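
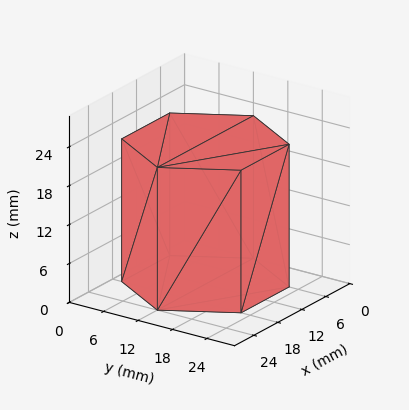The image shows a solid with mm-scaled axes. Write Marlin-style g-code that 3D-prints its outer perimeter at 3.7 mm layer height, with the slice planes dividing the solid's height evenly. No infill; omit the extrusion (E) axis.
Reading the render: the shape is a regular 6-sided prism (a cylinder approximated with 6 flat sides), circumscribed radius ≈ 12 mm, height ≈ 22 mm (dimensions read to the nearest mm from the axis ticks). For the g-code, the solid's height is divided into equal slices at the stated Δz and each level perimeter traced with G1 moves after a G0 lift.

; perimeter-only toolpath
G21 ; units = mm
G90 ; absolute positioning
G28 ; home
; layer 1
G0 Z3.7
G0 X24.0 Y12.0
G1 X18.0 Y22.4
G1 X6.0 Y22.4
G1 X0.0 Y12.0
G1 X6.0 Y1.6
G1 X18.0 Y1.6
G1 X24.0 Y12.0
; layer 2
G0 Z7.3
G0 X24.0 Y12.0
G1 X18.0 Y22.4
G1 X6.0 Y22.4
G1 X0.0 Y12.0
G1 X6.0 Y1.6
G1 X18.0 Y1.6
G1 X24.0 Y12.0
; layer 3
G0 Z11.0
G0 X24.0 Y12.0
G1 X18.0 Y22.4
G1 X6.0 Y22.4
G1 X0.0 Y12.0
G1 X6.0 Y1.6
G1 X18.0 Y1.6
G1 X24.0 Y12.0
; layer 4
G0 Z14.7
G0 X24.0 Y12.0
G1 X18.0 Y22.4
G1 X6.0 Y22.4
G1 X0.0 Y12.0
G1 X6.0 Y1.6
G1 X18.0 Y1.6
G1 X24.0 Y12.0
; layer 5
G0 Z18.3
G0 X24.0 Y12.0
G1 X18.0 Y22.4
G1 X6.0 Y22.4
G1 X0.0 Y12.0
G1 X6.0 Y1.6
G1 X18.0 Y1.6
G1 X24.0 Y12.0
; layer 6
G0 Z22.0
G0 X24.0 Y12.0
G1 X18.0 Y22.4
G1 X6.0 Y22.4
G1 X0.0 Y12.0
G1 X6.0 Y1.6
G1 X18.0 Y1.6
G1 X24.0 Y12.0
M2 ; end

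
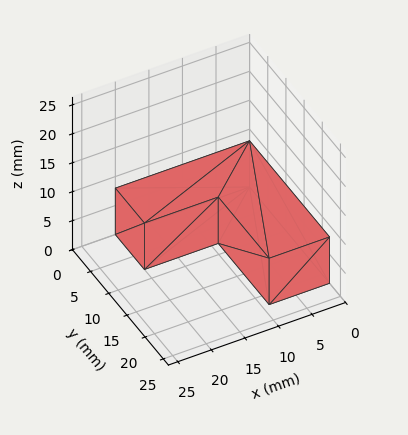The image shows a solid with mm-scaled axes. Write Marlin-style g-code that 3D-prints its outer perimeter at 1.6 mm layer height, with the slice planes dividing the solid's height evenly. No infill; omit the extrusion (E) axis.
Reading the render: the shape is an L-shaped prism: outer 20 × 22 mm, arm thicknesses ≈ 8 mm (horizontal) and 9 mm (vertical), extruded 8 mm in z (dimensions read to the nearest mm from the axis ticks). For the g-code, the solid's height is divided into equal slices at the stated Δz and each level perimeter traced with G1 moves after a G0 lift.

; perimeter-only toolpath
G21 ; units = mm
G90 ; absolute positioning
G28 ; home
; layer 1
G0 Z1.6
G0 X0.0 Y0.0
G1 X20.0 Y0.0
G1 X20.0 Y8.0
G1 X9.0 Y8.0
G1 X9.0 Y22.0
G1 X0.0 Y22.0
G1 X0.0 Y0.0
; layer 2
G0 Z3.2
G0 X0.0 Y0.0
G1 X20.0 Y0.0
G1 X20.0 Y8.0
G1 X9.0 Y8.0
G1 X9.0 Y22.0
G1 X0.0 Y22.0
G1 X0.0 Y0.0
; layer 3
G0 Z4.8
G0 X0.0 Y0.0
G1 X20.0 Y0.0
G1 X20.0 Y8.0
G1 X9.0 Y8.0
G1 X9.0 Y22.0
G1 X0.0 Y22.0
G1 X0.0 Y0.0
; layer 4
G0 Z6.4
G0 X0.0 Y0.0
G1 X20.0 Y0.0
G1 X20.0 Y8.0
G1 X9.0 Y8.0
G1 X9.0 Y22.0
G1 X0.0 Y22.0
G1 X0.0 Y0.0
; layer 5
G0 Z8.0
G0 X0.0 Y0.0
G1 X20.0 Y0.0
G1 X20.0 Y8.0
G1 X9.0 Y8.0
G1 X9.0 Y22.0
G1 X0.0 Y22.0
G1 X0.0 Y0.0
M2 ; end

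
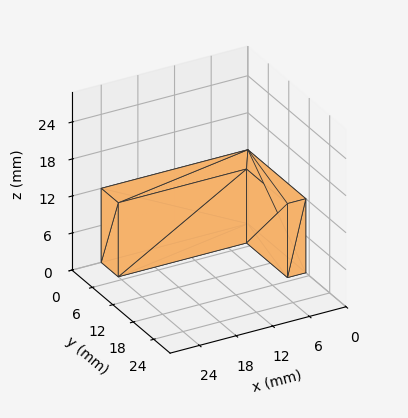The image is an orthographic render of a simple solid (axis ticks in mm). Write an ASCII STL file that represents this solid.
Reading the render: the shape is an L-shaped prism: outer 24 × 17 mm, arm thicknesses ≈ 5 mm (horizontal) and 3 mm (vertical), extruded 12 mm in z (dimensions read to the nearest mm from the axis ticks). For the STL, each face is triangulated and given an outward normal.

solid part
  facet normal 0.0000 0.0000 -1.0000
    outer loop
      vertex 24.000 5.000 0.000
      vertex 24.000 0.000 0.000
      vertex 0.000 0.000 0.000
    endloop
  endfacet
  facet normal 0.0000 0.0000 -1.0000
    outer loop
      vertex 3.000 5.000 0.000
      vertex 24.000 5.000 0.000
      vertex 0.000 0.000 0.000
    endloop
  endfacet
  facet normal 0.0000 0.0000 -1.0000
    outer loop
      vertex 3.000 17.000 0.000
      vertex 3.000 5.000 0.000
      vertex 0.000 0.000 0.000
    endloop
  endfacet
  facet normal 0.0000 0.0000 -1.0000
    outer loop
      vertex 0.000 17.000 0.000
      vertex 3.000 17.000 0.000
      vertex 0.000 0.000 0.000
    endloop
  endfacet
  facet normal 0.0000 0.0000 1.0000
    outer loop
      vertex 0.000 0.000 12.000
      vertex 24.000 0.000 12.000
      vertex 24.000 5.000 12.000
    endloop
  endfacet
  facet normal 0.0000 0.0000 1.0000
    outer loop
      vertex 0.000 0.000 12.000
      vertex 24.000 5.000 12.000
      vertex 3.000 5.000 12.000
    endloop
  endfacet
  facet normal 0.0000 0.0000 1.0000
    outer loop
      vertex 0.000 0.000 12.000
      vertex 3.000 5.000 12.000
      vertex 3.000 17.000 12.000
    endloop
  endfacet
  facet normal 0.0000 0.0000 1.0000
    outer loop
      vertex 0.000 0.000 12.000
      vertex 3.000 17.000 12.000
      vertex 0.000 17.000 12.000
    endloop
  endfacet
  facet normal 0.0000 -1.0000 0.0000
    outer loop
      vertex 0.000 0.000 0.000
      vertex 24.000 0.000 0.000
      vertex 24.000 0.000 12.000
    endloop
  endfacet
  facet normal 0.0000 -1.0000 0.0000
    outer loop
      vertex 0.000 0.000 0.000
      vertex 24.000 0.000 12.000
      vertex 0.000 0.000 12.000
    endloop
  endfacet
  facet normal 1.0000 0.0000 0.0000
    outer loop
      vertex 24.000 0.000 0.000
      vertex 24.000 5.000 0.000
      vertex 24.000 5.000 12.000
    endloop
  endfacet
  facet normal 1.0000 0.0000 0.0000
    outer loop
      vertex 24.000 0.000 0.000
      vertex 24.000 5.000 12.000
      vertex 24.000 0.000 12.000
    endloop
  endfacet
  facet normal 0.0000 1.0000 0.0000
    outer loop
      vertex 24.000 5.000 0.000
      vertex 3.000 5.000 0.000
      vertex 3.000 5.000 12.000
    endloop
  endfacet
  facet normal 0.0000 1.0000 0.0000
    outer loop
      vertex 24.000 5.000 0.000
      vertex 3.000 5.000 12.000
      vertex 24.000 5.000 12.000
    endloop
  endfacet
  facet normal 1.0000 0.0000 0.0000
    outer loop
      vertex 3.000 5.000 0.000
      vertex 3.000 17.000 0.000
      vertex 3.000 17.000 12.000
    endloop
  endfacet
  facet normal 1.0000 0.0000 0.0000
    outer loop
      vertex 3.000 5.000 0.000
      vertex 3.000 17.000 12.000
      vertex 3.000 5.000 12.000
    endloop
  endfacet
  facet normal 0.0000 1.0000 0.0000
    outer loop
      vertex 3.000 17.000 0.000
      vertex 0.000 17.000 0.000
      vertex 0.000 17.000 12.000
    endloop
  endfacet
  facet normal 0.0000 1.0000 0.0000
    outer loop
      vertex 3.000 17.000 0.000
      vertex 0.000 17.000 12.000
      vertex 3.000 17.000 12.000
    endloop
  endfacet
  facet normal -1.0000 0.0000 0.0000
    outer loop
      vertex 0.000 17.000 0.000
      vertex 0.000 0.000 0.000
      vertex 0.000 0.000 12.000
    endloop
  endfacet
  facet normal -1.0000 0.0000 0.0000
    outer loop
      vertex 0.000 17.000 0.000
      vertex 0.000 0.000 12.000
      vertex 0.000 17.000 12.000
    endloop
  endfacet
endsolid part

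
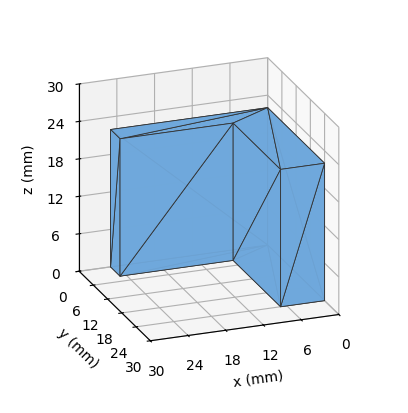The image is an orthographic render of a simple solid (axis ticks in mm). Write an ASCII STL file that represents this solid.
Reading the render: the shape is an L-shaped prism: outer 25 × 24 mm, arm thicknesses ≈ 4 mm (horizontal) and 7 mm (vertical), extruded 22 mm in z (dimensions read to the nearest mm from the axis ticks). For the STL, each face is triangulated and given an outward normal.

solid part
  facet normal 0.0000 0.0000 -1.0000
    outer loop
      vertex 25.0 4.0 0.0
      vertex 25.0 0.0 0.0
      vertex 0.0 0.0 0.0
    endloop
  endfacet
  facet normal 0.0000 0.0000 -1.0000
    outer loop
      vertex 7.0 4.0 0.0
      vertex 25.0 4.0 0.0
      vertex 0.0 0.0 0.0
    endloop
  endfacet
  facet normal 0.0000 0.0000 -1.0000
    outer loop
      vertex 7.0 24.0 0.0
      vertex 7.0 4.0 0.0
      vertex 0.0 0.0 0.0
    endloop
  endfacet
  facet normal 0.0000 0.0000 -1.0000
    outer loop
      vertex 0.0 24.0 0.0
      vertex 7.0 24.0 0.0
      vertex 0.0 0.0 0.0
    endloop
  endfacet
  facet normal 0.0000 0.0000 1.0000
    outer loop
      vertex 0.0 0.0 22.0
      vertex 25.0 0.0 22.0
      vertex 25.0 4.0 22.0
    endloop
  endfacet
  facet normal 0.0000 0.0000 1.0000
    outer loop
      vertex 0.0 0.0 22.0
      vertex 25.0 4.0 22.0
      vertex 7.0 4.0 22.0
    endloop
  endfacet
  facet normal 0.0000 0.0000 1.0000
    outer loop
      vertex 0.0 0.0 22.0
      vertex 7.0 4.0 22.0
      vertex 7.0 24.0 22.0
    endloop
  endfacet
  facet normal 0.0000 0.0000 1.0000
    outer loop
      vertex 0.0 0.0 22.0
      vertex 7.0 24.0 22.0
      vertex 0.0 24.0 22.0
    endloop
  endfacet
  facet normal 0.0000 -1.0000 0.0000
    outer loop
      vertex 0.0 0.0 0.0
      vertex 25.0 0.0 0.0
      vertex 25.0 0.0 22.0
    endloop
  endfacet
  facet normal 0.0000 -1.0000 0.0000
    outer loop
      vertex 0.0 0.0 0.0
      vertex 25.0 0.0 22.0
      vertex 0.0 0.0 22.0
    endloop
  endfacet
  facet normal 1.0000 0.0000 0.0000
    outer loop
      vertex 25.0 0.0 0.0
      vertex 25.0 4.0 0.0
      vertex 25.0 4.0 22.0
    endloop
  endfacet
  facet normal 1.0000 0.0000 0.0000
    outer loop
      vertex 25.0 0.0 0.0
      vertex 25.0 4.0 22.0
      vertex 25.0 0.0 22.0
    endloop
  endfacet
  facet normal 0.0000 1.0000 0.0000
    outer loop
      vertex 25.0 4.0 0.0
      vertex 7.0 4.0 0.0
      vertex 7.0 4.0 22.0
    endloop
  endfacet
  facet normal 0.0000 1.0000 0.0000
    outer loop
      vertex 25.0 4.0 0.0
      vertex 7.0 4.0 22.0
      vertex 25.0 4.0 22.0
    endloop
  endfacet
  facet normal 1.0000 0.0000 0.0000
    outer loop
      vertex 7.0 4.0 0.0
      vertex 7.0 24.0 0.0
      vertex 7.0 24.0 22.0
    endloop
  endfacet
  facet normal 1.0000 0.0000 0.0000
    outer loop
      vertex 7.0 4.0 0.0
      vertex 7.0 24.0 22.0
      vertex 7.0 4.0 22.0
    endloop
  endfacet
  facet normal 0.0000 1.0000 0.0000
    outer loop
      vertex 7.0 24.0 0.0
      vertex 0.0 24.0 0.0
      vertex 0.0 24.0 22.0
    endloop
  endfacet
  facet normal 0.0000 1.0000 0.0000
    outer loop
      vertex 7.0 24.0 0.0
      vertex 0.0 24.0 22.0
      vertex 7.0 24.0 22.0
    endloop
  endfacet
  facet normal -1.0000 0.0000 0.0000
    outer loop
      vertex 0.0 24.0 0.0
      vertex 0.0 0.0 0.0
      vertex 0.0 0.0 22.0
    endloop
  endfacet
  facet normal -1.0000 0.0000 0.0000
    outer loop
      vertex 0.0 24.0 0.0
      vertex 0.0 0.0 22.0
      vertex 0.0 24.0 22.0
    endloop
  endfacet
endsolid part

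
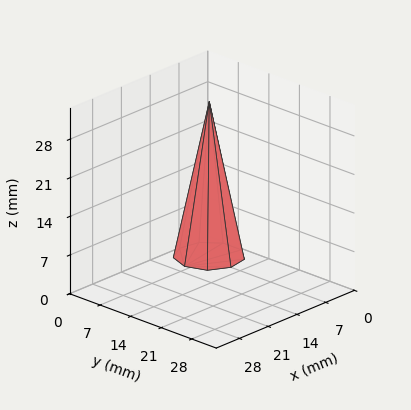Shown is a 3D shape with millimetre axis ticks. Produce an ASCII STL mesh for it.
Reading the render: the shape is a regular 9-sided pyramid, base circumscribed radius ≈ 6 mm, apex at z ≈ 28 mm (dimensions read to the nearest mm from the axis ticks). For the STL, each face is triangulated and given an outward normal.

solid part
  facet normal 0.0000 0.0000 -1.0000
    outer loop
      vertex 7.0 11.9 0.0
      vertex 10.6 9.9 0.0
      vertex 12.0 6.0 0.0
    endloop
  endfacet
  facet normal 0.0000 0.0000 -1.0000
    outer loop
      vertex 3.0 11.2 0.0
      vertex 7.0 11.9 0.0
      vertex 12.0 6.0 0.0
    endloop
  endfacet
  facet normal 0.0000 0.0000 -1.0000
    outer loop
      vertex 0.4 8.1 0.0
      vertex 3.0 11.2 0.0
      vertex 12.0 6.0 0.0
    endloop
  endfacet
  facet normal 0.0000 0.0000 -1.0000
    outer loop
      vertex 0.4 3.9 0.0
      vertex 0.4 8.1 0.0
      vertex 12.0 6.0 0.0
    endloop
  endfacet
  facet normal 0.0000 0.0000 -1.0000
    outer loop
      vertex 3.0 0.8 0.0
      vertex 0.4 3.9 0.0
      vertex 12.0 6.0 0.0
    endloop
  endfacet
  facet normal 0.0000 0.0000 -1.0000
    outer loop
      vertex 7.0 0.1 0.0
      vertex 3.0 0.8 0.0
      vertex 12.0 6.0 0.0
    endloop
  endfacet
  facet normal 0.0000 0.0000 -1.0000
    outer loop
      vertex 10.6 2.1 0.0
      vertex 7.0 0.1 0.0
      vertex 12.0 6.0 0.0
    endloop
  endfacet
  facet normal 0.9226 0.3312 0.1977
    outer loop
      vertex 12.0 6.0 0.0
      vertex 10.6 9.9 0.0
      vertex 6.0 6.0 28.0
    endloop
  endfacet
  facet normal 0.4761 0.8569 0.1976
    outer loop
      vertex 10.6 9.9 0.0
      vertex 7.0 11.9 0.0
      vertex 6.0 6.0 28.0
    endloop
  endfacet
  facet normal -0.1690 0.9656 0.1974
    outer loop
      vertex 7.0 11.9 0.0
      vertex 3.0 11.2 0.0
      vertex 6.0 6.0 28.0
    endloop
  endfacet
  facet normal -0.7511 0.6300 0.1975
    outer loop
      vertex 3.0 11.2 0.0
      vertex 0.4 8.1 0.0
      vertex 6.0 6.0 28.0
    endloop
  endfacet
  facet normal -0.9806 0.0000 0.1961
    outer loop
      vertex 0.4 8.1 0.0
      vertex 0.4 3.9 0.0
      vertex 6.0 6.0 28.0
    endloop
  endfacet
  facet normal -0.7511 -0.6300 0.1975
    outer loop
      vertex 0.4 3.9 0.0
      vertex 3.0 0.8 0.0
      vertex 6.0 6.0 28.0
    endloop
  endfacet
  facet normal -0.1690 -0.9656 0.1974
    outer loop
      vertex 3.0 0.8 0.0
      vertex 7.0 0.1 0.0
      vertex 6.0 6.0 28.0
    endloop
  endfacet
  facet normal 0.4761 -0.8569 0.1976
    outer loop
      vertex 7.0 0.1 0.0
      vertex 10.6 2.1 0.0
      vertex 6.0 6.0 28.0
    endloop
  endfacet
  facet normal 0.9226 -0.3312 0.1977
    outer loop
      vertex 10.6 2.1 0.0
      vertex 12.0 6.0 0.0
      vertex 6.0 6.0 28.0
    endloop
  endfacet
endsolid part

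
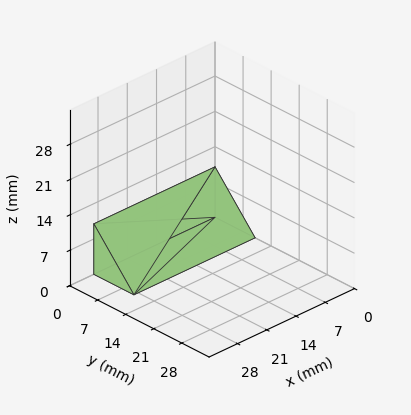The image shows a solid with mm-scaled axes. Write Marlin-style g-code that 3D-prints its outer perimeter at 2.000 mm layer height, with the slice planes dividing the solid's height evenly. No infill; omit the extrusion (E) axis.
Reading the render: the shape is a wedge (ramp): 29 × 10 mm base, rising to 10 mm along the y=0 edge and sloping linearly to z=0 at y=10 (dimensions read to the nearest mm from the axis ticks). For the g-code, the solid's height is divided into equal slices at the stated Δz and each level perimeter traced with G1 moves after a G0 lift.

; perimeter-only toolpath
G21 ; units = mm
G90 ; absolute positioning
G28 ; home
; layer 1
G0 Z2.000
G0 X0.000 Y0.000
G1 X29.000 Y0.000
G1 X29.000 Y8.000
G1 X0.000 Y8.000
G1 X0.000 Y0.000
; layer 2
G0 Z4.000
G0 X0.000 Y0.000
G1 X29.000 Y0.000
G1 X29.000 Y6.000
G1 X0.000 Y6.000
G1 X0.000 Y0.000
; layer 3
G0 Z6.000
G0 X0.000 Y0.000
G1 X29.000 Y0.000
G1 X29.000 Y4.000
G1 X0.000 Y4.000
G1 X0.000 Y0.000
; layer 4
G0 Z8.000
G0 X0.000 Y0.000
G1 X29.000 Y0.000
G1 X29.000 Y2.000
G1 X0.000 Y2.000
G1 X0.000 Y0.000
M2 ; end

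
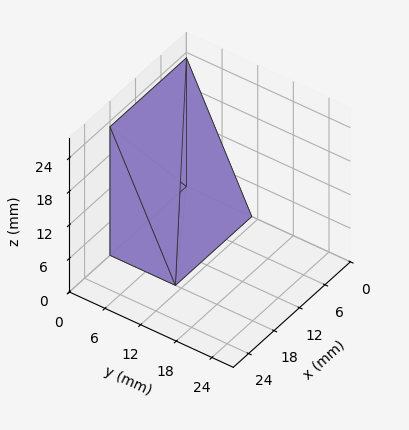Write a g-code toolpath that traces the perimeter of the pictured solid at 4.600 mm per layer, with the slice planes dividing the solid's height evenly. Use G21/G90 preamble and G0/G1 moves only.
Reading the render: the shape is a wedge (ramp): 18 × 11 mm base, rising to 23 mm along the y=0 edge and sloping linearly to z=0 at y=11 (dimensions read to the nearest mm from the axis ticks). For the g-code, the solid's height is divided into equal slices at the stated Δz and each level perimeter traced with G1 moves after a G0 lift.

; perimeter-only toolpath
G21 ; units = mm
G90 ; absolute positioning
G28 ; home
; layer 1
G0 Z4.600
G0 X0.000 Y0.000
G1 X18.000 Y0.000
G1 X18.000 Y8.800
G1 X0.000 Y8.800
G1 X0.000 Y0.000
; layer 2
G0 Z9.200
G0 X0.000 Y0.000
G1 X18.000 Y0.000
G1 X18.000 Y6.600
G1 X0.000 Y6.600
G1 X0.000 Y0.000
; layer 3
G0 Z13.800
G0 X0.000 Y0.000
G1 X18.000 Y0.000
G1 X18.000 Y4.400
G1 X0.000 Y4.400
G1 X0.000 Y0.000
; layer 4
G0 Z18.400
G0 X0.000 Y0.000
G1 X18.000 Y0.000
G1 X18.000 Y2.200
G1 X0.000 Y2.200
G1 X0.000 Y0.000
M2 ; end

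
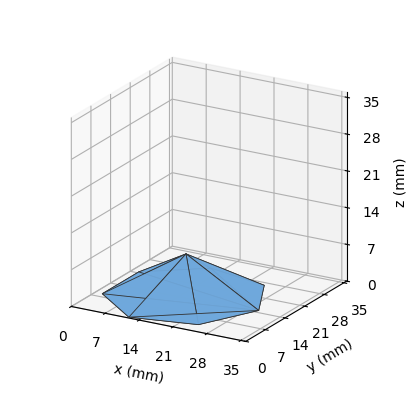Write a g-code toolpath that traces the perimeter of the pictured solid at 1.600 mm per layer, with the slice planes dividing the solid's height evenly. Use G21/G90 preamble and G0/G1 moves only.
Reading the render: the shape is a regular 7-sided pyramid, base circumscribed radius ≈ 15 mm, apex at z ≈ 8 mm (dimensions read to the nearest mm from the axis ticks). For the g-code, the solid's height is divided into equal slices at the stated Δz and each level perimeter traced with G1 moves after a G0 lift.

; perimeter-only toolpath
G21 ; units = mm
G90 ; absolute positioning
G28 ; home
; layer 1
G0 Z1.600
G0 X27.000 Y15.000
G1 X22.482 Y24.382
G1 X12.330 Y26.699
G1 X4.188 Y20.206
G1 X4.188 Y9.794
G1 X12.330 Y3.301
G1 X22.482 Y5.618
G1 X27.000 Y15.000
; layer 2
G0 Z3.200
G0 X24.000 Y15.000
G1 X20.611 Y22.036
G1 X12.997 Y23.774
G1 X6.891 Y18.905
G1 X6.891 Y11.095
G1 X12.997 Y6.226
G1 X20.611 Y7.964
G1 X24.000 Y15.000
; layer 3
G0 Z4.800
G0 X21.000 Y15.000
G1 X18.741 Y19.691
G1 X13.665 Y20.850
G1 X9.594 Y17.603
G1 X9.594 Y12.397
G1 X13.665 Y9.150
G1 X18.741 Y10.309
G1 X21.000 Y15.000
; layer 4
G0 Z6.400
G0 X18.000 Y15.000
G1 X16.870 Y17.345
G1 X14.332 Y17.925
G1 X12.297 Y16.302
G1 X12.297 Y13.698
G1 X14.332 Y12.075
G1 X16.870 Y12.655
G1 X18.000 Y15.000
M2 ; end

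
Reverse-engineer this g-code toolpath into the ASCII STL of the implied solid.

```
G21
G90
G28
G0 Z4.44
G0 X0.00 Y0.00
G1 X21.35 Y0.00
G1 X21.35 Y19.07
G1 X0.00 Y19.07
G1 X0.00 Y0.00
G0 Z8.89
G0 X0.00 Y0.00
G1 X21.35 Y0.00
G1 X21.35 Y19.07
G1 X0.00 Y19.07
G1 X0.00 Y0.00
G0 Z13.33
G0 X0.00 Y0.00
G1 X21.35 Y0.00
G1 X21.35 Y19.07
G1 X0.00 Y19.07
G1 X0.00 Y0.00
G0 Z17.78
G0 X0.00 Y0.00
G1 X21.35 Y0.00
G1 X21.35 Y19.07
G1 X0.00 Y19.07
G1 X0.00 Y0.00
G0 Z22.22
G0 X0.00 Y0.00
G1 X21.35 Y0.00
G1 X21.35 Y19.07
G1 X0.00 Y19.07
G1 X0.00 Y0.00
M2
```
solid part
  facet normal 0.0000 0.0000 -1.0000
    outer loop
      vertex 21.35 19.07 0.00
      vertex 21.35 0.00 0.00
      vertex 0.00 0.00 0.00
    endloop
  endfacet
  facet normal 0.0000 0.0000 -1.0000
    outer loop
      vertex 0.00 19.07 0.00
      vertex 21.35 19.07 0.00
      vertex 0.00 0.00 0.00
    endloop
  endfacet
  facet normal 0.0000 0.0000 1.0000
    outer loop
      vertex 0.00 0.00 22.22
      vertex 21.35 0.00 22.22
      vertex 21.35 19.07 22.22
    endloop
  endfacet
  facet normal 0.0000 0.0000 1.0000
    outer loop
      vertex 0.00 0.00 22.22
      vertex 21.35 19.07 22.22
      vertex 0.00 19.07 22.22
    endloop
  endfacet
  facet normal 0.0000 -1.0000 0.0000
    outer loop
      vertex 0.00 0.00 0.00
      vertex 21.35 0.00 0.00
      vertex 21.35 0.00 22.22
    endloop
  endfacet
  facet normal 0.0000 -1.0000 0.0000
    outer loop
      vertex 0.00 0.00 0.00
      vertex 21.35 0.00 22.22
      vertex 0.00 0.00 22.22
    endloop
  endfacet
  facet normal 0.0000 1.0000 0.0000
    outer loop
      vertex 21.35 19.07 22.22
      vertex 21.35 19.07 0.00
      vertex 0.00 19.07 0.00
    endloop
  endfacet
  facet normal 0.0000 1.0000 0.0000
    outer loop
      vertex 0.00 19.07 22.22
      vertex 21.35 19.07 22.22
      vertex 0.00 19.07 0.00
    endloop
  endfacet
  facet normal -1.0000 0.0000 0.0000
    outer loop
      vertex 0.00 19.07 22.22
      vertex 0.00 19.07 0.00
      vertex 0.00 0.00 0.00
    endloop
  endfacet
  facet normal -1.0000 0.0000 0.0000
    outer loop
      vertex 0.00 0.00 22.22
      vertex 0.00 19.07 22.22
      vertex 0.00 0.00 0.00
    endloop
  endfacet
  facet normal 1.0000 0.0000 0.0000
    outer loop
      vertex 21.35 0.00 0.00
      vertex 21.35 19.07 0.00
      vertex 21.35 19.07 22.22
    endloop
  endfacet
  facet normal 1.0000 0.0000 0.0000
    outer loop
      vertex 21.35 0.00 0.00
      vertex 21.35 19.07 22.22
      vertex 21.35 0.00 22.22
    endloop
  endfacet
endsolid part

The G0 Z moves step by Δz≈4.44 mm. Every layer's G1 loop is the same polygon, so the solid is a straight extrusion of it from z=0 to z≈22.2. Closing with flat bottom and top caps and triangulating gives 12 facets — a rectangular box, roughly 21.4 × 19.1 mm footprint and 22.2 mm tall.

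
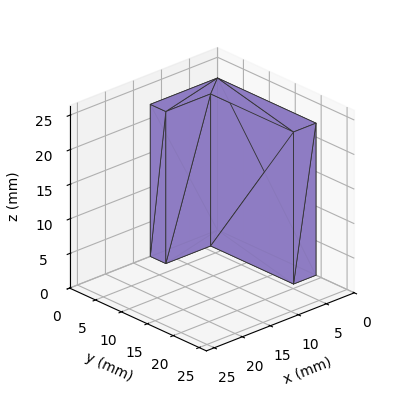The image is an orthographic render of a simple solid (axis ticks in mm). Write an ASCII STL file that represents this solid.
Reading the render: the shape is an L-shaped prism: outer 12 × 19 mm, arm thicknesses ≈ 3 mm (horizontal) and 4 mm (vertical), extruded 22 mm in z (dimensions read to the nearest mm from the axis ticks). For the STL, each face is triangulated and given an outward normal.

solid part
  facet normal 0.0000 0.0000 -1.0000
    outer loop
      vertex 12.000 3.000 0.000
      vertex 12.000 0.000 0.000
      vertex 0.000 0.000 0.000
    endloop
  endfacet
  facet normal 0.0000 0.0000 -1.0000
    outer loop
      vertex 4.000 3.000 0.000
      vertex 12.000 3.000 0.000
      vertex 0.000 0.000 0.000
    endloop
  endfacet
  facet normal 0.0000 0.0000 -1.0000
    outer loop
      vertex 4.000 19.000 0.000
      vertex 4.000 3.000 0.000
      vertex 0.000 0.000 0.000
    endloop
  endfacet
  facet normal 0.0000 0.0000 -1.0000
    outer loop
      vertex 0.000 19.000 0.000
      vertex 4.000 19.000 0.000
      vertex 0.000 0.000 0.000
    endloop
  endfacet
  facet normal 0.0000 0.0000 1.0000
    outer loop
      vertex 0.000 0.000 22.000
      vertex 12.000 0.000 22.000
      vertex 12.000 3.000 22.000
    endloop
  endfacet
  facet normal 0.0000 0.0000 1.0000
    outer loop
      vertex 0.000 0.000 22.000
      vertex 12.000 3.000 22.000
      vertex 4.000 3.000 22.000
    endloop
  endfacet
  facet normal 0.0000 0.0000 1.0000
    outer loop
      vertex 0.000 0.000 22.000
      vertex 4.000 3.000 22.000
      vertex 4.000 19.000 22.000
    endloop
  endfacet
  facet normal 0.0000 0.0000 1.0000
    outer loop
      vertex 0.000 0.000 22.000
      vertex 4.000 19.000 22.000
      vertex 0.000 19.000 22.000
    endloop
  endfacet
  facet normal 0.0000 -1.0000 0.0000
    outer loop
      vertex 0.000 0.000 0.000
      vertex 12.000 0.000 0.000
      vertex 12.000 0.000 22.000
    endloop
  endfacet
  facet normal 0.0000 -1.0000 0.0000
    outer loop
      vertex 0.000 0.000 0.000
      vertex 12.000 0.000 22.000
      vertex 0.000 0.000 22.000
    endloop
  endfacet
  facet normal 1.0000 0.0000 0.0000
    outer loop
      vertex 12.000 0.000 0.000
      vertex 12.000 3.000 0.000
      vertex 12.000 3.000 22.000
    endloop
  endfacet
  facet normal 1.0000 0.0000 0.0000
    outer loop
      vertex 12.000 0.000 0.000
      vertex 12.000 3.000 22.000
      vertex 12.000 0.000 22.000
    endloop
  endfacet
  facet normal 0.0000 1.0000 0.0000
    outer loop
      vertex 12.000 3.000 0.000
      vertex 4.000 3.000 0.000
      vertex 4.000 3.000 22.000
    endloop
  endfacet
  facet normal 0.0000 1.0000 0.0000
    outer loop
      vertex 12.000 3.000 0.000
      vertex 4.000 3.000 22.000
      vertex 12.000 3.000 22.000
    endloop
  endfacet
  facet normal 1.0000 0.0000 0.0000
    outer loop
      vertex 4.000 3.000 0.000
      vertex 4.000 19.000 0.000
      vertex 4.000 19.000 22.000
    endloop
  endfacet
  facet normal 1.0000 0.0000 0.0000
    outer loop
      vertex 4.000 3.000 0.000
      vertex 4.000 19.000 22.000
      vertex 4.000 3.000 22.000
    endloop
  endfacet
  facet normal 0.0000 1.0000 0.0000
    outer loop
      vertex 4.000 19.000 0.000
      vertex 0.000 19.000 0.000
      vertex 0.000 19.000 22.000
    endloop
  endfacet
  facet normal 0.0000 1.0000 0.0000
    outer loop
      vertex 4.000 19.000 0.000
      vertex 0.000 19.000 22.000
      vertex 4.000 19.000 22.000
    endloop
  endfacet
  facet normal -1.0000 0.0000 0.0000
    outer loop
      vertex 0.000 19.000 0.000
      vertex 0.000 0.000 0.000
      vertex 0.000 0.000 22.000
    endloop
  endfacet
  facet normal -1.0000 0.0000 0.0000
    outer loop
      vertex 0.000 19.000 0.000
      vertex 0.000 0.000 22.000
      vertex 0.000 19.000 22.000
    endloop
  endfacet
endsolid part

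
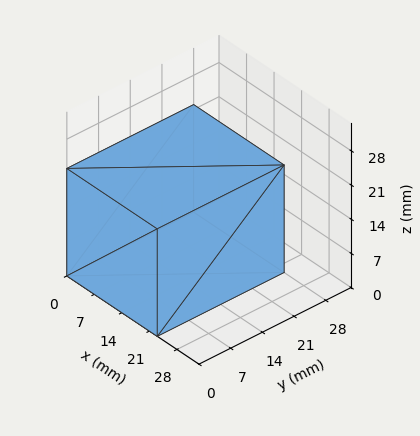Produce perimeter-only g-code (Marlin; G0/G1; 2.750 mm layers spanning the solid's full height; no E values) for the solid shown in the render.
Reading the render: the shape is a rectangular box, roughly 23 × 28 mm footprint and 22 mm tall (dimensions read to the nearest mm from the axis ticks). For the g-code, the solid's height is divided into equal slices at the stated Δz and each level perimeter traced with G1 moves after a G0 lift.

; perimeter-only toolpath
G21 ; units = mm
G90 ; absolute positioning
G28 ; home
; layer 1
G0 Z2.750
G0 X0.000 Y0.000
G1 X23.000 Y0.000
G1 X23.000 Y28.000
G1 X0.000 Y28.000
G1 X0.000 Y0.000
; layer 2
G0 Z5.500
G0 X0.000 Y0.000
G1 X23.000 Y0.000
G1 X23.000 Y28.000
G1 X0.000 Y28.000
G1 X0.000 Y0.000
; layer 3
G0 Z8.250
G0 X0.000 Y0.000
G1 X23.000 Y0.000
G1 X23.000 Y28.000
G1 X0.000 Y28.000
G1 X0.000 Y0.000
; layer 4
G0 Z11.000
G0 X0.000 Y0.000
G1 X23.000 Y0.000
G1 X23.000 Y28.000
G1 X0.000 Y28.000
G1 X0.000 Y0.000
; layer 5
G0 Z13.750
G0 X0.000 Y0.000
G1 X23.000 Y0.000
G1 X23.000 Y28.000
G1 X0.000 Y28.000
G1 X0.000 Y0.000
; layer 6
G0 Z16.500
G0 X0.000 Y0.000
G1 X23.000 Y0.000
G1 X23.000 Y28.000
G1 X0.000 Y28.000
G1 X0.000 Y0.000
; layer 7
G0 Z19.250
G0 X0.000 Y0.000
G1 X23.000 Y0.000
G1 X23.000 Y28.000
G1 X0.000 Y28.000
G1 X0.000 Y0.000
; layer 8
G0 Z22.000
G0 X0.000 Y0.000
G1 X23.000 Y0.000
G1 X23.000 Y28.000
G1 X0.000 Y28.000
G1 X0.000 Y0.000
M2 ; end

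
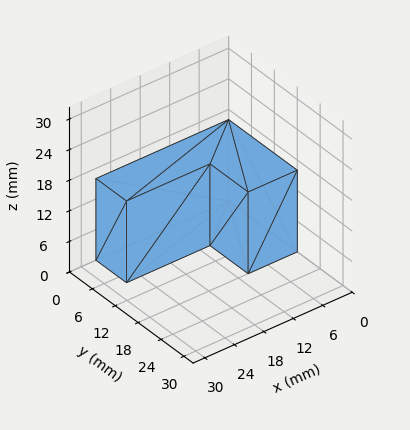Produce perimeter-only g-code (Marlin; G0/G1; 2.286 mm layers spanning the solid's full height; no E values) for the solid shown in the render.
Reading the render: the shape is an L-shaped prism: outer 27 × 18 mm, arm thicknesses ≈ 8 mm (horizontal) and 10 mm (vertical), extruded 16 mm in z (dimensions read to the nearest mm from the axis ticks). For the g-code, the solid's height is divided into equal slices at the stated Δz and each level perimeter traced with G1 moves after a G0 lift.

; perimeter-only toolpath
G21 ; units = mm
G90 ; absolute positioning
G28 ; home
; layer 1
G0 Z2.286
G0 X0.000 Y0.000
G1 X27.000 Y0.000
G1 X27.000 Y8.000
G1 X10.000 Y8.000
G1 X10.000 Y18.000
G1 X0.000 Y18.000
G1 X0.000 Y0.000
; layer 2
G0 Z4.571
G0 X0.000 Y0.000
G1 X27.000 Y0.000
G1 X27.000 Y8.000
G1 X10.000 Y8.000
G1 X10.000 Y18.000
G1 X0.000 Y18.000
G1 X0.000 Y0.000
; layer 3
G0 Z6.857
G0 X0.000 Y0.000
G1 X27.000 Y0.000
G1 X27.000 Y8.000
G1 X10.000 Y8.000
G1 X10.000 Y18.000
G1 X0.000 Y18.000
G1 X0.000 Y0.000
; layer 4
G0 Z9.143
G0 X0.000 Y0.000
G1 X27.000 Y0.000
G1 X27.000 Y8.000
G1 X10.000 Y8.000
G1 X10.000 Y18.000
G1 X0.000 Y18.000
G1 X0.000 Y0.000
; layer 5
G0 Z11.429
G0 X0.000 Y0.000
G1 X27.000 Y0.000
G1 X27.000 Y8.000
G1 X10.000 Y8.000
G1 X10.000 Y18.000
G1 X0.000 Y18.000
G1 X0.000 Y0.000
; layer 6
G0 Z13.714
G0 X0.000 Y0.000
G1 X27.000 Y0.000
G1 X27.000 Y8.000
G1 X10.000 Y8.000
G1 X10.000 Y18.000
G1 X0.000 Y18.000
G1 X0.000 Y0.000
; layer 7
G0 Z16.000
G0 X0.000 Y0.000
G1 X27.000 Y0.000
G1 X27.000 Y8.000
G1 X10.000 Y8.000
G1 X10.000 Y18.000
G1 X0.000 Y18.000
G1 X0.000 Y0.000
M2 ; end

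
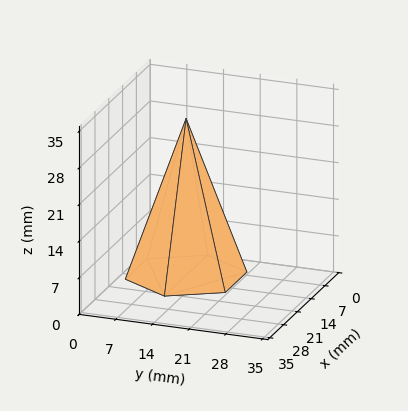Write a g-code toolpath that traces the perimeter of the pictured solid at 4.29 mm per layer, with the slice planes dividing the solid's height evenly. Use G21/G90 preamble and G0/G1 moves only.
Reading the render: the shape is a regular 6-sided pyramid, base circumscribed radius ≈ 11 mm, apex at z ≈ 30 mm (dimensions read to the nearest mm from the axis ticks). For the g-code, the solid's height is divided into equal slices at the stated Δz and each level perimeter traced with G1 moves after a G0 lift.

; perimeter-only toolpath
G21 ; units = mm
G90 ; absolute positioning
G28 ; home
; layer 1
G0 Z4.29
G0 X20.43 Y11.00
G1 X15.71 Y19.17
G1 X6.29 Y19.17
G1 X1.57 Y11.00
G1 X6.29 Y2.83
G1 X15.71 Y2.83
G1 X20.43 Y11.00
; layer 2
G0 Z8.57
G0 X18.86 Y11.00
G1 X14.93 Y17.81
G1 X7.07 Y17.81
G1 X3.14 Y11.00
G1 X7.07 Y4.19
G1 X14.93 Y4.19
G1 X18.86 Y11.00
; layer 3
G0 Z12.86
G0 X17.29 Y11.00
G1 X14.14 Y16.45
G1 X7.86 Y16.45
G1 X4.71 Y11.00
G1 X7.86 Y5.55
G1 X14.14 Y5.55
G1 X17.29 Y11.00
; layer 4
G0 Z17.14
G0 X15.71 Y11.00
G1 X13.36 Y15.08
G1 X8.64 Y15.08
G1 X6.29 Y11.00
G1 X8.64 Y6.92
G1 X13.36 Y6.92
G1 X15.71 Y11.00
; layer 5
G0 Z21.43
G0 X14.14 Y11.00
G1 X12.57 Y13.72
G1 X9.43 Y13.72
G1 X7.86 Y11.00
G1 X9.43 Y8.28
G1 X12.57 Y8.28
G1 X14.14 Y11.00
; layer 6
G0 Z25.71
G0 X12.57 Y11.00
G1 X11.79 Y12.36
G1 X10.21 Y12.36
G1 X9.43 Y11.00
G1 X10.21 Y9.64
G1 X11.79 Y9.64
G1 X12.57 Y11.00
M2 ; end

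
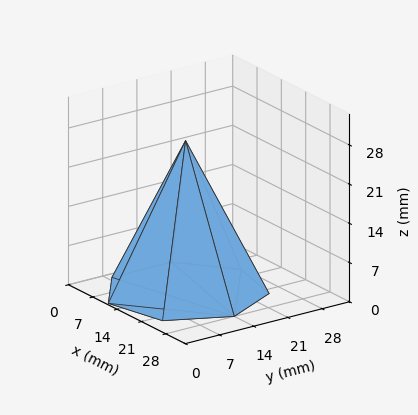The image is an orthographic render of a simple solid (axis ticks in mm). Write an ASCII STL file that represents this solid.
Reading the render: the shape is a regular 7-sided pyramid, base circumscribed radius ≈ 14 mm, apex at z ≈ 27 mm (dimensions read to the nearest mm from the axis ticks). For the STL, each face is triangulated and given an outward normal.

solid part
  facet normal 0.0000 0.0000 -1.0000
    outer loop
      vertex 10.9 27.6 0.0
      vertex 22.7 24.9 0.0
      vertex 28.0 14.0 0.0
    endloop
  endfacet
  facet normal 0.0000 0.0000 -1.0000
    outer loop
      vertex 1.4 20.1 0.0
      vertex 10.9 27.6 0.0
      vertex 28.0 14.0 0.0
    endloop
  endfacet
  facet normal 0.0000 0.0000 -1.0000
    outer loop
      vertex 1.4 7.9 0.0
      vertex 1.4 20.1 0.0
      vertex 28.0 14.0 0.0
    endloop
  endfacet
  facet normal 0.0000 0.0000 -1.0000
    outer loop
      vertex 10.9 0.4 0.0
      vertex 1.4 7.9 0.0
      vertex 28.0 14.0 0.0
    endloop
  endfacet
  facet normal 0.0000 0.0000 -1.0000
    outer loop
      vertex 22.7 3.1 0.0
      vertex 10.9 0.4 0.0
      vertex 28.0 14.0 0.0
    endloop
  endfacet
  facet normal 0.8151 0.3963 0.4226
    outer loop
      vertex 28.0 14.0 0.0
      vertex 22.7 24.9 0.0
      vertex 14.0 14.0 27.0
    endloop
  endfacet
  facet normal 0.2022 0.8838 0.4219
    outer loop
      vertex 22.7 24.9 0.0
      vertex 10.9 27.6 0.0
      vertex 14.0 14.0 27.0
    endloop
  endfacet
  facet normal -0.5615 0.7113 0.4228
    outer loop
      vertex 10.9 27.6 0.0
      vertex 1.4 20.1 0.0
      vertex 14.0 14.0 27.0
    endloop
  endfacet
  facet normal -0.9062 0.0000 0.4229
    outer loop
      vertex 1.4 20.1 0.0
      vertex 1.4 7.9 0.0
      vertex 14.0 14.0 27.0
    endloop
  endfacet
  facet normal -0.5615 -0.7113 0.4228
    outer loop
      vertex 1.4 7.9 0.0
      vertex 10.9 0.4 0.0
      vertex 14.0 14.0 27.0
    endloop
  endfacet
  facet normal 0.2022 -0.8838 0.4219
    outer loop
      vertex 10.9 0.4 0.0
      vertex 22.7 3.1 0.0
      vertex 14.0 14.0 27.0
    endloop
  endfacet
  facet normal 0.8151 -0.3963 0.4226
    outer loop
      vertex 22.7 3.1 0.0
      vertex 28.0 14.0 0.0
      vertex 14.0 14.0 27.0
    endloop
  endfacet
endsolid part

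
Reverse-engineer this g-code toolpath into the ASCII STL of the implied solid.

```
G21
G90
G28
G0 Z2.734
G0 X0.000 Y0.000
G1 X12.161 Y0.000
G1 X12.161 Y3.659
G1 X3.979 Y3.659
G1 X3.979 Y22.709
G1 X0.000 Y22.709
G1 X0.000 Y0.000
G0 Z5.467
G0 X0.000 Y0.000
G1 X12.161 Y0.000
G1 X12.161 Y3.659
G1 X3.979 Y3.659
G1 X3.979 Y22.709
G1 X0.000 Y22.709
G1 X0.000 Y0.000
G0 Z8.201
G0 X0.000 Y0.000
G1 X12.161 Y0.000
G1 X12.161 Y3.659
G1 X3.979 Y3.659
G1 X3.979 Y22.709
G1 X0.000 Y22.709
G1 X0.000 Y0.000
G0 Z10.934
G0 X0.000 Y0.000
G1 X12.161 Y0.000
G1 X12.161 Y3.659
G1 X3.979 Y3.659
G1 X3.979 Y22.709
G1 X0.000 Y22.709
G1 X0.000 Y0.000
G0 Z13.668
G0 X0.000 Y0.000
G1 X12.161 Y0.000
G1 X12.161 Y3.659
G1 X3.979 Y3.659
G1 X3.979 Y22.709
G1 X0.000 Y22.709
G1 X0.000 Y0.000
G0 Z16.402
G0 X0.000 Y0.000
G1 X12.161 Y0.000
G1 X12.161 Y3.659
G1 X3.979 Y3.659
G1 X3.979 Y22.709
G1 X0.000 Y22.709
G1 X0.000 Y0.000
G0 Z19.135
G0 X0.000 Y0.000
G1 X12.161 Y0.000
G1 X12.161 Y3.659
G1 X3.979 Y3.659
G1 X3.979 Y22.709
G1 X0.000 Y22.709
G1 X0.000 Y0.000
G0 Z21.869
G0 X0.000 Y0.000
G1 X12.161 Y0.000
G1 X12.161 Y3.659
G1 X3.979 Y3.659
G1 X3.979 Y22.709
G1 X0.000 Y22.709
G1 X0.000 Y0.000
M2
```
solid part
  facet normal 0.0000 0.0000 -1.0000
    outer loop
      vertex 12.161 3.659 0.000
      vertex 12.161 0.000 0.000
      vertex 0.000 0.000 0.000
    endloop
  endfacet
  facet normal 0.0000 0.0000 -1.0000
    outer loop
      vertex 3.979 3.659 0.000
      vertex 12.161 3.659 0.000
      vertex 0.000 0.000 0.000
    endloop
  endfacet
  facet normal 0.0000 0.0000 -1.0000
    outer loop
      vertex 3.979 22.709 0.000
      vertex 3.979 3.659 0.000
      vertex 0.000 0.000 0.000
    endloop
  endfacet
  facet normal 0.0000 0.0000 -1.0000
    outer loop
      vertex 0.000 22.709 0.000
      vertex 3.979 22.709 0.000
      vertex 0.000 0.000 0.000
    endloop
  endfacet
  facet normal 0.0000 0.0000 1.0000
    outer loop
      vertex 0.000 0.000 21.869
      vertex 12.161 0.000 21.869
      vertex 12.161 3.659 21.869
    endloop
  endfacet
  facet normal 0.0000 0.0000 1.0000
    outer loop
      vertex 0.000 0.000 21.869
      vertex 12.161 3.659 21.869
      vertex 3.979 3.659 21.869
    endloop
  endfacet
  facet normal 0.0000 0.0000 1.0000
    outer loop
      vertex 0.000 0.000 21.869
      vertex 3.979 3.659 21.869
      vertex 3.979 22.709 21.869
    endloop
  endfacet
  facet normal 0.0000 0.0000 1.0000
    outer loop
      vertex 0.000 0.000 21.869
      vertex 3.979 22.709 21.869
      vertex 0.000 22.709 21.869
    endloop
  endfacet
  facet normal 0.0000 -1.0000 0.0000
    outer loop
      vertex 0.000 0.000 0.000
      vertex 12.161 0.000 0.000
      vertex 12.161 0.000 21.869
    endloop
  endfacet
  facet normal 0.0000 -1.0000 0.0000
    outer loop
      vertex 0.000 0.000 0.000
      vertex 12.161 0.000 21.869
      vertex 0.000 0.000 21.869
    endloop
  endfacet
  facet normal 1.0000 0.0000 0.0000
    outer loop
      vertex 12.161 0.000 0.000
      vertex 12.161 3.659 0.000
      vertex 12.161 3.659 21.869
    endloop
  endfacet
  facet normal 1.0000 0.0000 0.0000
    outer loop
      vertex 12.161 0.000 0.000
      vertex 12.161 3.659 21.869
      vertex 12.161 0.000 21.869
    endloop
  endfacet
  facet normal 0.0000 1.0000 0.0000
    outer loop
      vertex 12.161 3.659 0.000
      vertex 3.979 3.659 0.000
      vertex 3.979 3.659 21.869
    endloop
  endfacet
  facet normal 0.0000 1.0000 0.0000
    outer loop
      vertex 12.161 3.659 0.000
      vertex 3.979 3.659 21.869
      vertex 12.161 3.659 21.869
    endloop
  endfacet
  facet normal 1.0000 0.0000 0.0000
    outer loop
      vertex 3.979 3.659 0.000
      vertex 3.979 22.709 0.000
      vertex 3.979 22.709 21.869
    endloop
  endfacet
  facet normal 1.0000 0.0000 0.0000
    outer loop
      vertex 3.979 3.659 0.000
      vertex 3.979 22.709 21.869
      vertex 3.979 3.659 21.869
    endloop
  endfacet
  facet normal 0.0000 1.0000 0.0000
    outer loop
      vertex 3.979 22.709 0.000
      vertex 0.000 22.709 0.000
      vertex 0.000 22.709 21.869
    endloop
  endfacet
  facet normal 0.0000 1.0000 0.0000
    outer loop
      vertex 3.979 22.709 0.000
      vertex 0.000 22.709 21.869
      vertex 3.979 22.709 21.869
    endloop
  endfacet
  facet normal -1.0000 0.0000 0.0000
    outer loop
      vertex 0.000 22.709 0.000
      vertex 0.000 0.000 0.000
      vertex 0.000 0.000 21.869
    endloop
  endfacet
  facet normal -1.0000 0.0000 0.0000
    outer loop
      vertex 0.000 22.709 0.000
      vertex 0.000 0.000 21.869
      vertex 0.000 22.709 21.869
    endloop
  endfacet
endsolid part

The G0 Z moves step by Δz≈2.734 mm. Every layer's G1 loop is the same polygon, so the solid is a straight extrusion of it from z=0 to z≈21.9. Closing with flat bottom and top caps and triangulating gives 20 facets — an L-shaped prism: outer 12.2 × 22.7 mm, arm thicknesses ≈ 3.66 mm (horizontal) and 3.98 mm (vertical), extruded 21.9 mm in z.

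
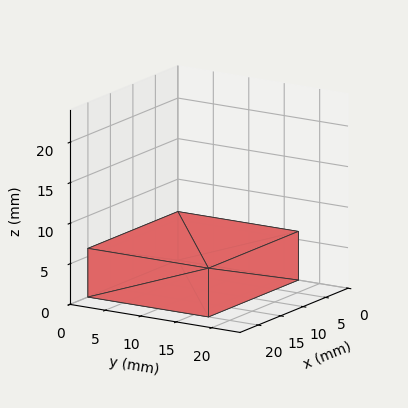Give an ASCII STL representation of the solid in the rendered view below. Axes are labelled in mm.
Reading the render: the shape is a rectangular box, roughly 20 × 17 mm footprint and 6 mm tall (dimensions read to the nearest mm from the axis ticks). For the STL, each face is triangulated and given an outward normal.

solid part
  facet normal 0.0000 0.0000 -1.0000
    outer loop
      vertex 20.00 17.00 0.00
      vertex 20.00 0.00 0.00
      vertex 0.00 0.00 0.00
    endloop
  endfacet
  facet normal 0.0000 0.0000 -1.0000
    outer loop
      vertex 0.00 17.00 0.00
      vertex 20.00 17.00 0.00
      vertex 0.00 0.00 0.00
    endloop
  endfacet
  facet normal 0.0000 0.0000 1.0000
    outer loop
      vertex 0.00 0.00 6.00
      vertex 20.00 0.00 6.00
      vertex 20.00 17.00 6.00
    endloop
  endfacet
  facet normal 0.0000 0.0000 1.0000
    outer loop
      vertex 0.00 0.00 6.00
      vertex 20.00 17.00 6.00
      vertex 0.00 17.00 6.00
    endloop
  endfacet
  facet normal 0.0000 -1.0000 0.0000
    outer loop
      vertex 0.00 0.00 0.00
      vertex 20.00 0.00 0.00
      vertex 20.00 0.00 6.00
    endloop
  endfacet
  facet normal 0.0000 -1.0000 0.0000
    outer loop
      vertex 0.00 0.00 0.00
      vertex 20.00 0.00 6.00
      vertex 0.00 0.00 6.00
    endloop
  endfacet
  facet normal 0.0000 1.0000 0.0000
    outer loop
      vertex 20.00 17.00 6.00
      vertex 20.00 17.00 0.00
      vertex 0.00 17.00 0.00
    endloop
  endfacet
  facet normal 0.0000 1.0000 0.0000
    outer loop
      vertex 0.00 17.00 6.00
      vertex 20.00 17.00 6.00
      vertex 0.00 17.00 0.00
    endloop
  endfacet
  facet normal -1.0000 0.0000 0.0000
    outer loop
      vertex 0.00 17.00 6.00
      vertex 0.00 17.00 0.00
      vertex 0.00 0.00 0.00
    endloop
  endfacet
  facet normal -1.0000 0.0000 0.0000
    outer loop
      vertex 0.00 0.00 6.00
      vertex 0.00 17.00 6.00
      vertex 0.00 0.00 0.00
    endloop
  endfacet
  facet normal 1.0000 0.0000 0.0000
    outer loop
      vertex 20.00 0.00 0.00
      vertex 20.00 17.00 0.00
      vertex 20.00 17.00 6.00
    endloop
  endfacet
  facet normal 1.0000 0.0000 0.0000
    outer loop
      vertex 20.00 0.00 0.00
      vertex 20.00 17.00 6.00
      vertex 20.00 0.00 6.00
    endloop
  endfacet
endsolid part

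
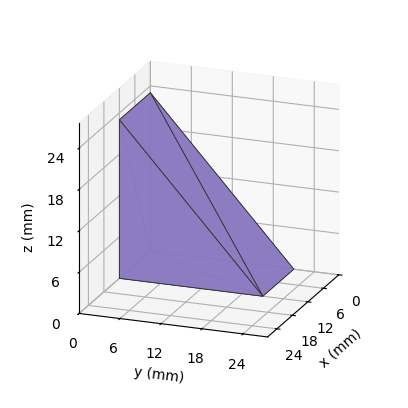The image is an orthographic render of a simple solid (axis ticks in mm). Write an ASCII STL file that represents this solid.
Reading the render: the shape is a wedge (ramp): 12 × 21 mm base, rising to 23 mm along the y=0 edge and sloping linearly to z=0 at y=21 (dimensions read to the nearest mm from the axis ticks). For the STL, each face is triangulated and given an outward normal.

solid part
  facet normal 0.0000 0.0000 -1.0000
    outer loop
      vertex 12.0 21.0 0.0
      vertex 12.0 0.0 0.0
      vertex 0.0 0.0 0.0
    endloop
  endfacet
  facet normal 0.0000 0.0000 -1.0000
    outer loop
      vertex 0.0 21.0 0.0
      vertex 12.0 21.0 0.0
      vertex 0.0 0.0 0.0
    endloop
  endfacet
  facet normal 0.0000 -1.0000 0.0000
    outer loop
      vertex 0.0 0.0 0.0
      vertex 12.0 0.0 0.0
      vertex 12.0 0.0 23.0
    endloop
  endfacet
  facet normal 0.0000 -1.0000 0.0000
    outer loop
      vertex 0.0 0.0 0.0
      vertex 12.0 0.0 23.0
      vertex 0.0 0.0 23.0
    endloop
  endfacet
  facet normal 0.0000 0.7385 0.6743
    outer loop
      vertex 0.0 0.0 23.0
      vertex 12.0 0.0 23.0
      vertex 12.0 21.0 0.0
    endloop
  endfacet
  facet normal 0.0000 0.7385 0.6743
    outer loop
      vertex 0.0 0.0 23.0
      vertex 12.0 21.0 0.0
      vertex 0.0 21.0 0.0
    endloop
  endfacet
  facet normal -1.0000 0.0000 0.0000
    outer loop
      vertex 0.0 0.0 23.0
      vertex 0.0 21.0 0.0
      vertex 0.0 0.0 0.0
    endloop
  endfacet
  facet normal 1.0000 0.0000 0.0000
    outer loop
      vertex 12.0 0.0 0.0
      vertex 12.0 21.0 0.0
      vertex 12.0 0.0 23.0
    endloop
  endfacet
endsolid part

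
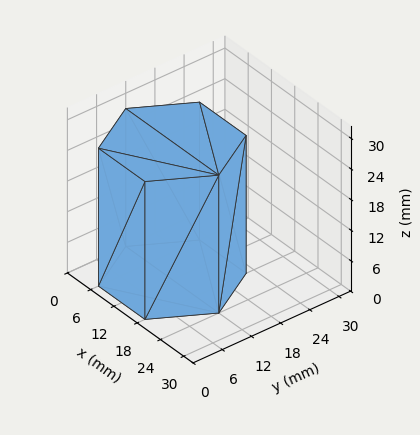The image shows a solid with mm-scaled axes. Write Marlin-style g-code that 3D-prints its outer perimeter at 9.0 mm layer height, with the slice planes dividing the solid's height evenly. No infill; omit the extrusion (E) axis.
Reading the render: the shape is a regular 6-sided prism (a cylinder approximated with 6 flat sides), circumscribed radius ≈ 12 mm, height ≈ 27 mm (dimensions read to the nearest mm from the axis ticks). For the g-code, the solid's height is divided into equal slices at the stated Δz and each level perimeter traced with G1 moves after a G0 lift.

; perimeter-only toolpath
G21 ; units = mm
G90 ; absolute positioning
G28 ; home
; layer 1
G0 Z9.0
G0 X24.0 Y12.0
G1 X18.0 Y22.4
G1 X6.0 Y22.4
G1 X0.0 Y12.0
G1 X6.0 Y1.6
G1 X18.0 Y1.6
G1 X24.0 Y12.0
; layer 2
G0 Z18.0
G0 X24.0 Y12.0
G1 X18.0 Y22.4
G1 X6.0 Y22.4
G1 X0.0 Y12.0
G1 X6.0 Y1.6
G1 X18.0 Y1.6
G1 X24.0 Y12.0
; layer 3
G0 Z27.0
G0 X24.0 Y12.0
G1 X18.0 Y22.4
G1 X6.0 Y22.4
G1 X0.0 Y12.0
G1 X6.0 Y1.6
G1 X18.0 Y1.6
G1 X24.0 Y12.0
M2 ; end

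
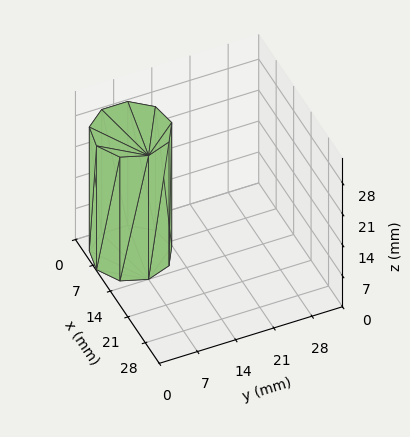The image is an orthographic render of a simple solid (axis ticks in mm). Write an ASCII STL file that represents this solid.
Reading the render: the shape is a regular 9-sided prism (a cylinder approximated with 9 flat sides), circumscribed radius ≈ 7 mm, height ≈ 28 mm (dimensions read to the nearest mm from the axis ticks). For the STL, each face is triangulated and given an outward normal.

solid part
  facet normal 0.0000 0.0000 -1.0000
    outer loop
      vertex 8.216 13.894 0.000
      vertex 12.362 11.500 0.000
      vertex 14.000 7.000 0.000
    endloop
  endfacet
  facet normal 0.0000 0.0000 -1.0000
    outer loop
      vertex 3.500 13.062 0.000
      vertex 8.216 13.894 0.000
      vertex 14.000 7.000 0.000
    endloop
  endfacet
  facet normal 0.0000 0.0000 -1.0000
    outer loop
      vertex 0.422 9.394 0.000
      vertex 3.500 13.062 0.000
      vertex 14.000 7.000 0.000
    endloop
  endfacet
  facet normal 0.0000 0.0000 -1.0000
    outer loop
      vertex 0.422 4.606 0.000
      vertex 0.422 9.394 0.000
      vertex 14.000 7.000 0.000
    endloop
  endfacet
  facet normal 0.0000 0.0000 -1.0000
    outer loop
      vertex 3.500 0.938 0.000
      vertex 0.422 4.606 0.000
      vertex 14.000 7.000 0.000
    endloop
  endfacet
  facet normal 0.0000 0.0000 -1.0000
    outer loop
      vertex 8.216 0.106 0.000
      vertex 3.500 0.938 0.000
      vertex 14.000 7.000 0.000
    endloop
  endfacet
  facet normal 0.0000 0.0000 -1.0000
    outer loop
      vertex 12.362 2.500 0.000
      vertex 8.216 0.106 0.000
      vertex 14.000 7.000 0.000
    endloop
  endfacet
  facet normal 0.0000 0.0000 1.0000
    outer loop
      vertex 14.000 7.000 28.000
      vertex 12.362 11.500 28.000
      vertex 8.216 13.894 28.000
    endloop
  endfacet
  facet normal 0.0000 0.0000 1.0000
    outer loop
      vertex 14.000 7.000 28.000
      vertex 8.216 13.894 28.000
      vertex 3.500 13.062 28.000
    endloop
  endfacet
  facet normal 0.0000 0.0000 1.0000
    outer loop
      vertex 14.000 7.000 28.000
      vertex 3.500 13.062 28.000
      vertex 0.422 9.394 28.000
    endloop
  endfacet
  facet normal 0.0000 0.0000 1.0000
    outer loop
      vertex 14.000 7.000 28.000
      vertex 0.422 9.394 28.000
      vertex 0.422 4.606 28.000
    endloop
  endfacet
  facet normal 0.0000 0.0000 1.0000
    outer loop
      vertex 14.000 7.000 28.000
      vertex 0.422 4.606 28.000
      vertex 3.500 0.938 28.000
    endloop
  endfacet
  facet normal 0.0000 0.0000 1.0000
    outer loop
      vertex 14.000 7.000 28.000
      vertex 3.500 0.938 28.000
      vertex 8.216 0.106 28.000
    endloop
  endfacet
  facet normal 0.0000 0.0000 1.0000
    outer loop
      vertex 14.000 7.000 28.000
      vertex 8.216 0.106 28.000
      vertex 12.362 2.500 28.000
    endloop
  endfacet
  facet normal 0.9397 0.3420 0.0000
    outer loop
      vertex 14.000 7.000 0.000
      vertex 12.362 11.500 0.000
      vertex 12.362 11.500 28.000
    endloop
  endfacet
  facet normal 0.9397 0.3420 0.0000
    outer loop
      vertex 14.000 7.000 0.000
      vertex 12.362 11.500 28.000
      vertex 14.000 7.000 28.000
    endloop
  endfacet
  facet normal 0.5000 0.8660 0.0000
    outer loop
      vertex 12.362 11.500 0.000
      vertex 8.216 13.894 0.000
      vertex 8.216 13.894 28.000
    endloop
  endfacet
  facet normal 0.5000 0.8660 0.0000
    outer loop
      vertex 12.362 11.500 0.000
      vertex 8.216 13.894 28.000
      vertex 12.362 11.500 28.000
    endloop
  endfacet
  facet normal -0.1737 0.9848 0.0000
    outer loop
      vertex 8.216 13.894 0.000
      vertex 3.500 13.062 0.000
      vertex 3.500 13.062 28.000
    endloop
  endfacet
  facet normal -0.1737 0.9848 0.0000
    outer loop
      vertex 8.216 13.894 0.000
      vertex 3.500 13.062 28.000
      vertex 8.216 13.894 28.000
    endloop
  endfacet
  facet normal -0.7660 0.6428 0.0000
    outer loop
      vertex 3.500 13.062 0.000
      vertex 0.422 9.394 0.000
      vertex 0.422 9.394 28.000
    endloop
  endfacet
  facet normal -0.7660 0.6428 0.0000
    outer loop
      vertex 3.500 13.062 0.000
      vertex 0.422 9.394 28.000
      vertex 3.500 13.062 28.000
    endloop
  endfacet
  facet normal -1.0000 0.0000 0.0000
    outer loop
      vertex 0.422 9.394 0.000
      vertex 0.422 4.606 0.000
      vertex 0.422 4.606 28.000
    endloop
  endfacet
  facet normal -1.0000 0.0000 0.0000
    outer loop
      vertex 0.422 9.394 0.000
      vertex 0.422 4.606 28.000
      vertex 0.422 9.394 28.000
    endloop
  endfacet
  facet normal -0.7660 -0.6428 0.0000
    outer loop
      vertex 0.422 4.606 0.000
      vertex 3.500 0.938 0.000
      vertex 3.500 0.938 28.000
    endloop
  endfacet
  facet normal -0.7660 -0.6428 0.0000
    outer loop
      vertex 0.422 4.606 0.000
      vertex 3.500 0.938 28.000
      vertex 0.422 4.606 28.000
    endloop
  endfacet
  facet normal -0.1737 -0.9848 0.0000
    outer loop
      vertex 3.500 0.938 0.000
      vertex 8.216 0.106 0.000
      vertex 8.216 0.106 28.000
    endloop
  endfacet
  facet normal -0.1737 -0.9848 0.0000
    outer loop
      vertex 3.500 0.938 0.000
      vertex 8.216 0.106 28.000
      vertex 3.500 0.938 28.000
    endloop
  endfacet
  facet normal 0.5000 -0.8660 0.0000
    outer loop
      vertex 8.216 0.106 0.000
      vertex 12.362 2.500 0.000
      vertex 12.362 2.500 28.000
    endloop
  endfacet
  facet normal 0.5000 -0.8660 0.0000
    outer loop
      vertex 8.216 0.106 0.000
      vertex 12.362 2.500 28.000
      vertex 8.216 0.106 28.000
    endloop
  endfacet
  facet normal 0.9397 -0.3420 0.0000
    outer loop
      vertex 12.362 2.500 0.000
      vertex 14.000 7.000 0.000
      vertex 14.000 7.000 28.000
    endloop
  endfacet
  facet normal 0.9397 -0.3420 0.0000
    outer loop
      vertex 12.362 2.500 0.000
      vertex 14.000 7.000 28.000
      vertex 12.362 2.500 28.000
    endloop
  endfacet
endsolid part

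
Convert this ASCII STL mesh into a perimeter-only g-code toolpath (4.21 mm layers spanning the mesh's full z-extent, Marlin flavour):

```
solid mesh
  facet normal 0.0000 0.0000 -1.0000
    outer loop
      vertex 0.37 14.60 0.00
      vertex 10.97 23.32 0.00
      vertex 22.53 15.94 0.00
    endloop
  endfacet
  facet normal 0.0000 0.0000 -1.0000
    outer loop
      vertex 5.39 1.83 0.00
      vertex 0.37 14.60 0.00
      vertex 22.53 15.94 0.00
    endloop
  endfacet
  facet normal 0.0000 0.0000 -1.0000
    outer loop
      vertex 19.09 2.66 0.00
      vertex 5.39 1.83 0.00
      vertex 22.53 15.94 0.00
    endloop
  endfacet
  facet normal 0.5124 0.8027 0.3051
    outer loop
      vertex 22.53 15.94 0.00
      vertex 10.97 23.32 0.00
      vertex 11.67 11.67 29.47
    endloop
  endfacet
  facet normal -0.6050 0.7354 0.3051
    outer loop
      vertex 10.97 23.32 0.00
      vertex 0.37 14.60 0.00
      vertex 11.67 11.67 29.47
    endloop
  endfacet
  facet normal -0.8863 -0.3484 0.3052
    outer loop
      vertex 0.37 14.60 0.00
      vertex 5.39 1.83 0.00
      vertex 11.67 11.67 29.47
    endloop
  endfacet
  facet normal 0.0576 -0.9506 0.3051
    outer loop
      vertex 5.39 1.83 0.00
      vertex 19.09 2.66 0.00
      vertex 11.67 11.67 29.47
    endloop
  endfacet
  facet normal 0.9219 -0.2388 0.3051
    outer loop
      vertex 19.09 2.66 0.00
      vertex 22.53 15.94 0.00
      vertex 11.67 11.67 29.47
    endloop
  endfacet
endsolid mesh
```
; perimeter-only toolpath
G21 ; units = mm
G90 ; absolute positioning
G28 ; home
; layer 1
G0 Z4.21
G0 X20.98 Y15.33
G1 X11.07 Y21.66
G1 X1.98 Y14.18
G1 X6.29 Y3.24
G1 X18.03 Y3.95
G1 X20.98 Y15.33
; layer 2
G0 Z8.42
G0 X19.43 Y14.72
G1 X11.17 Y19.99
G1 X3.60 Y13.76
G1 X7.18 Y4.64
G1 X16.97 Y5.23
G1 X19.43 Y14.72
; layer 3
G0 Z12.63
G0 X17.88 Y14.11
G1 X11.27 Y18.33
G1 X5.21 Y13.34
G1 X8.08 Y6.05
G1 X15.91 Y6.52
G1 X17.88 Y14.11
; layer 4
G0 Z16.84
G0 X16.32 Y13.50
G1 X11.37 Y16.66
G1 X6.83 Y12.93
G1 X8.98 Y7.45
G1 X14.85 Y7.81
G1 X16.32 Y13.50
; layer 5
G0 Z21.05
G0 X14.77 Y12.89
G1 X11.47 Y15.00
G1 X8.44 Y12.51
G1 X9.88 Y8.86
G1 X13.79 Y9.10
G1 X14.77 Y12.89
; layer 6
G0 Z25.26
G0 X13.22 Y12.28
G1 X11.57 Y13.33
G1 X10.06 Y12.09
G1 X10.77 Y10.26
G1 X12.73 Y10.38
G1 X13.22 Y12.28
M2 ; end

The solid is a regular 5-sided pyramid, base circumscribed radius ≈ 11.7 mm, apex at z ≈ 29.5 mm. Slicing at Δz = 4.21 mm — 7 equal slices spanning the solid's height, so layer i sits at z = i·h/7 — gives 6 non-empty perimeters. Each is a 5-segment closed polygon; G0 lifts to the layer z and rapids to the start vertex, then G1 traces the edges. The cross-section shrinks linearly with z (the slice at the apex is degenerate and omitted).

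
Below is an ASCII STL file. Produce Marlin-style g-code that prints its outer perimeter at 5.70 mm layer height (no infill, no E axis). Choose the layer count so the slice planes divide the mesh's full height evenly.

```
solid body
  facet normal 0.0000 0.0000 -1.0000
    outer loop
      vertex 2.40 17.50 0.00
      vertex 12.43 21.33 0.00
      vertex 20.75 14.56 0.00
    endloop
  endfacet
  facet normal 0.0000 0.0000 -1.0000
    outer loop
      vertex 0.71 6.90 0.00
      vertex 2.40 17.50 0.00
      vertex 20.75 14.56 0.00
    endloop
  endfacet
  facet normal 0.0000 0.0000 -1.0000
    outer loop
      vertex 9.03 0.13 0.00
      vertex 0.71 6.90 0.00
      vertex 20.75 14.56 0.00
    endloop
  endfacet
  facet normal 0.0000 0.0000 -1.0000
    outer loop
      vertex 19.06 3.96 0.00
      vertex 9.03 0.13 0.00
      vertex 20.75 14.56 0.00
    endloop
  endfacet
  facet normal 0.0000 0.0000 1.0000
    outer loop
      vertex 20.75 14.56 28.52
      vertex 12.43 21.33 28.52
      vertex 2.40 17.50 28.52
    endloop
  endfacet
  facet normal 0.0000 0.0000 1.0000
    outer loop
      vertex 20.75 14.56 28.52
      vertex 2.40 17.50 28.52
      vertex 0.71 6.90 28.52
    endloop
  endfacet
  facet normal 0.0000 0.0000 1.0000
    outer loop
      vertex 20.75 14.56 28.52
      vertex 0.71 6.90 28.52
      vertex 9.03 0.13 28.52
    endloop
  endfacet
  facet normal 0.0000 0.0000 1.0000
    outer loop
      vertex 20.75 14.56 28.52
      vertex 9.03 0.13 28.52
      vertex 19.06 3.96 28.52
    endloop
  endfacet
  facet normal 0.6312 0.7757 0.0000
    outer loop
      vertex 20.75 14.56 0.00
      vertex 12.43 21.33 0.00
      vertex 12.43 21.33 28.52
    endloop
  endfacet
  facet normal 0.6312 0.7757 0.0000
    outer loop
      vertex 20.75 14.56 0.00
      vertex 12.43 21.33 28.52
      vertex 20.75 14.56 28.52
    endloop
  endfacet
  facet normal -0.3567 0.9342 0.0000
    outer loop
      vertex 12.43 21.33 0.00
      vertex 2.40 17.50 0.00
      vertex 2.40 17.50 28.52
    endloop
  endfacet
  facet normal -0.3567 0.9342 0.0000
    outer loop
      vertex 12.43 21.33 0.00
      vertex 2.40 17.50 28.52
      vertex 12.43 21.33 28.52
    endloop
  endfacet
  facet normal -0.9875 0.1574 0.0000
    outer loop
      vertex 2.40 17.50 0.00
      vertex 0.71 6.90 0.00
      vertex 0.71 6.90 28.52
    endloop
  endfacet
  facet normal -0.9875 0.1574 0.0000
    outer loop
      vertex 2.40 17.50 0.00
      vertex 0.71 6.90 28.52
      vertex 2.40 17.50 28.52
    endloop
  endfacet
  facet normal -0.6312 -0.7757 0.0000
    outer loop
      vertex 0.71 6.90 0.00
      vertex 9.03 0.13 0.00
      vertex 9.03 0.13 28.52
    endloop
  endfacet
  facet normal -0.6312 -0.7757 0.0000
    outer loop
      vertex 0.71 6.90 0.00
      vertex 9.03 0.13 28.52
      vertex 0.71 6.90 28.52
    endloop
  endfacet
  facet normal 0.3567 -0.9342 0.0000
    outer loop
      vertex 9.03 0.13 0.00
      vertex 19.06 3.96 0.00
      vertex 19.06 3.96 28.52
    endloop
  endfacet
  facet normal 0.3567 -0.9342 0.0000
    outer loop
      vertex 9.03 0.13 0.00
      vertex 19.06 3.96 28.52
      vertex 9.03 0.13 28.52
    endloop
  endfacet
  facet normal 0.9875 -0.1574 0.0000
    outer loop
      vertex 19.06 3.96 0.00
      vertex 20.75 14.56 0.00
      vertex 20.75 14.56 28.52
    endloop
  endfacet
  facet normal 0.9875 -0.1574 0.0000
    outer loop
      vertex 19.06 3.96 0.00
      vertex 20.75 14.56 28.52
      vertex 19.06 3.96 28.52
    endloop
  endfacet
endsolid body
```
; perimeter-only toolpath
G21 ; units = mm
G90 ; absolute positioning
G28 ; home
; layer 1
G0 Z5.70
G0 X20.75 Y14.56
G1 X12.43 Y21.33
G1 X2.40 Y17.50
G1 X0.71 Y6.90
G1 X9.03 Y0.13
G1 X19.06 Y3.96
G1 X20.75 Y14.56
; layer 2
G0 Z11.41
G0 X20.75 Y14.56
G1 X12.43 Y21.33
G1 X2.40 Y17.50
G1 X0.71 Y6.90
G1 X9.03 Y0.13
G1 X19.06 Y3.96
G1 X20.75 Y14.56
; layer 3
G0 Z17.11
G0 X20.75 Y14.56
G1 X12.43 Y21.33
G1 X2.40 Y17.50
G1 X0.71 Y6.90
G1 X9.03 Y0.13
G1 X19.06 Y3.96
G1 X20.75 Y14.56
; layer 4
G0 Z22.82
G0 X20.75 Y14.56
G1 X12.43 Y21.33
G1 X2.40 Y17.50
G1 X0.71 Y6.90
G1 X9.03 Y0.13
G1 X19.06 Y3.96
G1 X20.75 Y14.56
; layer 5
G0 Z28.52
G0 X20.75 Y14.56
G1 X12.43 Y21.33
G1 X2.40 Y17.50
G1 X0.71 Y6.90
G1 X9.03 Y0.13
G1 X19.06 Y3.96
G1 X20.75 Y14.56
M2 ; end

The solid is a regular 6-sided prism (a cylinder approximated with 6 flat sides), circumscribed radius ≈ 10.7 mm, height ≈ 28.5 mm. Slicing at Δz = 5.70 mm — 5 equal slices spanning the solid's height, so layer i sits at z = i·h/5 — gives 5 non-empty perimeters. Each is a 6-segment closed polygon; G0 lifts to the layer z and rapids to the start vertex, then G1 traces the edges.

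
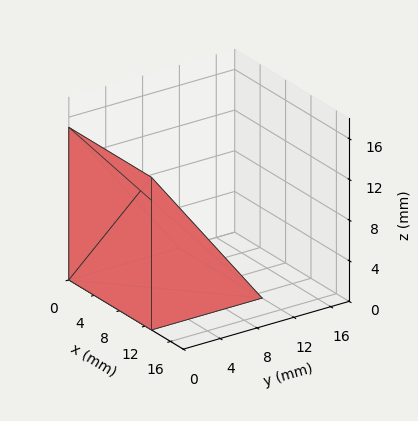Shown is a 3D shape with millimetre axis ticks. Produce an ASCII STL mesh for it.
Reading the render: the shape is a wedge (ramp): 13 × 12 mm base, rising to 15 mm along the y=0 edge and sloping linearly to z=0 at y=12 (dimensions read to the nearest mm from the axis ticks). For the STL, each face is triangulated and given an outward normal.

solid part
  facet normal 0.0000 0.0000 -1.0000
    outer loop
      vertex 13.0 12.0 0.0
      vertex 13.0 0.0 0.0
      vertex 0.0 0.0 0.0
    endloop
  endfacet
  facet normal 0.0000 0.0000 -1.0000
    outer loop
      vertex 0.0 12.0 0.0
      vertex 13.0 12.0 0.0
      vertex 0.0 0.0 0.0
    endloop
  endfacet
  facet normal 0.0000 -1.0000 0.0000
    outer loop
      vertex 0.0 0.0 0.0
      vertex 13.0 0.0 0.0
      vertex 13.0 0.0 15.0
    endloop
  endfacet
  facet normal 0.0000 -1.0000 0.0000
    outer loop
      vertex 0.0 0.0 0.0
      vertex 13.0 0.0 15.0
      vertex 0.0 0.0 15.0
    endloop
  endfacet
  facet normal 0.0000 0.7809 0.6247
    outer loop
      vertex 0.0 0.0 15.0
      vertex 13.0 0.0 15.0
      vertex 13.0 12.0 0.0
    endloop
  endfacet
  facet normal 0.0000 0.7809 0.6247
    outer loop
      vertex 0.0 0.0 15.0
      vertex 13.0 12.0 0.0
      vertex 0.0 12.0 0.0
    endloop
  endfacet
  facet normal -1.0000 0.0000 0.0000
    outer loop
      vertex 0.0 0.0 15.0
      vertex 0.0 12.0 0.0
      vertex 0.0 0.0 0.0
    endloop
  endfacet
  facet normal 1.0000 0.0000 0.0000
    outer loop
      vertex 13.0 0.0 0.0
      vertex 13.0 12.0 0.0
      vertex 13.0 0.0 15.0
    endloop
  endfacet
endsolid part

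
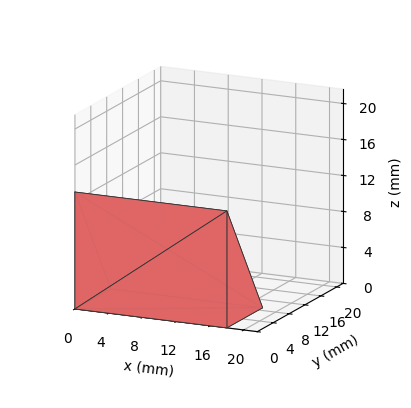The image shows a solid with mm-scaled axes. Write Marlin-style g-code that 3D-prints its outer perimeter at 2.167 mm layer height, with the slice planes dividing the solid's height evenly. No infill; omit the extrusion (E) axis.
Reading the render: the shape is a wedge (ramp): 18 × 9 mm base, rising to 13 mm along the y=0 edge and sloping linearly to z=0 at y=9 (dimensions read to the nearest mm from the axis ticks). For the g-code, the solid's height is divided into equal slices at the stated Δz and each level perimeter traced with G1 moves after a G0 lift.

; perimeter-only toolpath
G21 ; units = mm
G90 ; absolute positioning
G28 ; home
; layer 1
G0 Z2.167
G0 X0.000 Y0.000
G1 X18.000 Y0.000
G1 X18.000 Y7.500
G1 X0.000 Y7.500
G1 X0.000 Y0.000
; layer 2
G0 Z4.333
G0 X0.000 Y0.000
G1 X18.000 Y0.000
G1 X18.000 Y6.000
G1 X0.000 Y6.000
G1 X0.000 Y0.000
; layer 3
G0 Z6.500
G0 X0.000 Y0.000
G1 X18.000 Y0.000
G1 X18.000 Y4.500
G1 X0.000 Y4.500
G1 X0.000 Y0.000
; layer 4
G0 Z8.667
G0 X0.000 Y0.000
G1 X18.000 Y0.000
G1 X18.000 Y3.000
G1 X0.000 Y3.000
G1 X0.000 Y0.000
; layer 5
G0 Z10.833
G0 X0.000 Y0.000
G1 X18.000 Y0.000
G1 X18.000 Y1.500
G1 X0.000 Y1.500
G1 X0.000 Y0.000
M2 ; end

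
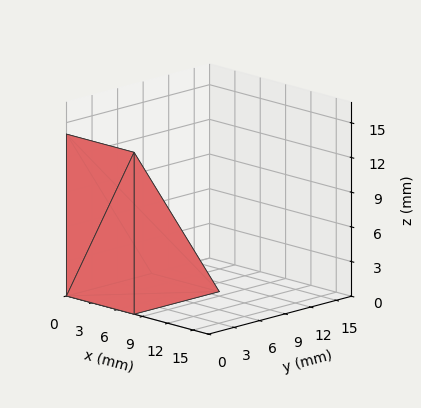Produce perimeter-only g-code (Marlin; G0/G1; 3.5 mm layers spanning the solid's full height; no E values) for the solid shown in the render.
Reading the render: the shape is a wedge (ramp): 8 × 10 mm base, rising to 14 mm along the y=0 edge and sloping linearly to z=0 at y=10 (dimensions read to the nearest mm from the axis ticks). For the g-code, the solid's height is divided into equal slices at the stated Δz and each level perimeter traced with G1 moves after a G0 lift.

; perimeter-only toolpath
G21 ; units = mm
G90 ; absolute positioning
G28 ; home
; layer 1
G0 Z3.5
G0 X0.0 Y0.0
G1 X8.0 Y0.0
G1 X8.0 Y7.5
G1 X0.0 Y7.5
G1 X0.0 Y0.0
; layer 2
G0 Z7.0
G0 X0.0 Y0.0
G1 X8.0 Y0.0
G1 X8.0 Y5.0
G1 X0.0 Y5.0
G1 X0.0 Y0.0
; layer 3
G0 Z10.5
G0 X0.0 Y0.0
G1 X8.0 Y0.0
G1 X8.0 Y2.5
G1 X0.0 Y2.5
G1 X0.0 Y0.0
M2 ; end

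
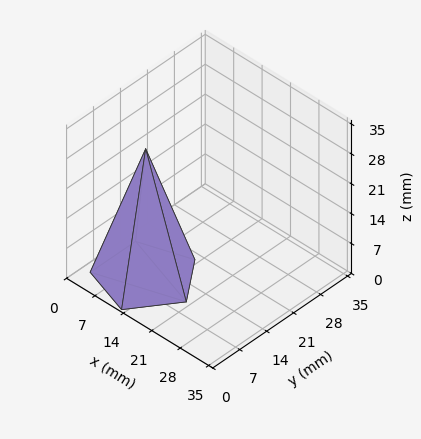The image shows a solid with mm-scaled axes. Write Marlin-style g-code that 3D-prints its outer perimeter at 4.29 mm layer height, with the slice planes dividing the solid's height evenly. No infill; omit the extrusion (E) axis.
Reading the render: the shape is a regular 5-sided pyramid, base circumscribed radius ≈ 10 mm, apex at z ≈ 30 mm (dimensions read to the nearest mm from the axis ticks). For the g-code, the solid's height is divided into equal slices at the stated Δz and each level perimeter traced with G1 moves after a G0 lift.

; perimeter-only toolpath
G21 ; units = mm
G90 ; absolute positioning
G28 ; home
; layer 1
G0 Z4.29
G0 X18.57 Y10.00
G1 X12.65 Y18.15
G1 X3.07 Y15.04
G1 X3.07 Y4.96
G1 X12.65 Y1.85
G1 X18.57 Y10.00
; layer 2
G0 Z8.57
G0 X17.14 Y10.00
G1 X12.21 Y16.79
G1 X4.22 Y14.20
G1 X4.22 Y5.80
G1 X12.21 Y3.21
G1 X17.14 Y10.00
; layer 3
G0 Z12.86
G0 X15.71 Y10.00
G1 X11.77 Y15.43
G1 X5.38 Y13.36
G1 X5.38 Y6.64
G1 X11.77 Y4.57
G1 X15.71 Y10.00
; layer 4
G0 Z17.14
G0 X14.29 Y10.00
G1 X11.32 Y14.08
G1 X6.53 Y12.52
G1 X6.53 Y7.48
G1 X11.32 Y5.92
G1 X14.29 Y10.00
; layer 5
G0 Z21.43
G0 X12.86 Y10.00
G1 X10.88 Y12.72
G1 X7.69 Y11.68
G1 X7.69 Y8.32
G1 X10.88 Y7.28
G1 X12.86 Y10.00
; layer 6
G0 Z25.71
G0 X11.43 Y10.00
G1 X10.44 Y11.36
G1 X8.84 Y10.84
G1 X8.84 Y9.16
G1 X10.44 Y8.64
G1 X11.43 Y10.00
M2 ; end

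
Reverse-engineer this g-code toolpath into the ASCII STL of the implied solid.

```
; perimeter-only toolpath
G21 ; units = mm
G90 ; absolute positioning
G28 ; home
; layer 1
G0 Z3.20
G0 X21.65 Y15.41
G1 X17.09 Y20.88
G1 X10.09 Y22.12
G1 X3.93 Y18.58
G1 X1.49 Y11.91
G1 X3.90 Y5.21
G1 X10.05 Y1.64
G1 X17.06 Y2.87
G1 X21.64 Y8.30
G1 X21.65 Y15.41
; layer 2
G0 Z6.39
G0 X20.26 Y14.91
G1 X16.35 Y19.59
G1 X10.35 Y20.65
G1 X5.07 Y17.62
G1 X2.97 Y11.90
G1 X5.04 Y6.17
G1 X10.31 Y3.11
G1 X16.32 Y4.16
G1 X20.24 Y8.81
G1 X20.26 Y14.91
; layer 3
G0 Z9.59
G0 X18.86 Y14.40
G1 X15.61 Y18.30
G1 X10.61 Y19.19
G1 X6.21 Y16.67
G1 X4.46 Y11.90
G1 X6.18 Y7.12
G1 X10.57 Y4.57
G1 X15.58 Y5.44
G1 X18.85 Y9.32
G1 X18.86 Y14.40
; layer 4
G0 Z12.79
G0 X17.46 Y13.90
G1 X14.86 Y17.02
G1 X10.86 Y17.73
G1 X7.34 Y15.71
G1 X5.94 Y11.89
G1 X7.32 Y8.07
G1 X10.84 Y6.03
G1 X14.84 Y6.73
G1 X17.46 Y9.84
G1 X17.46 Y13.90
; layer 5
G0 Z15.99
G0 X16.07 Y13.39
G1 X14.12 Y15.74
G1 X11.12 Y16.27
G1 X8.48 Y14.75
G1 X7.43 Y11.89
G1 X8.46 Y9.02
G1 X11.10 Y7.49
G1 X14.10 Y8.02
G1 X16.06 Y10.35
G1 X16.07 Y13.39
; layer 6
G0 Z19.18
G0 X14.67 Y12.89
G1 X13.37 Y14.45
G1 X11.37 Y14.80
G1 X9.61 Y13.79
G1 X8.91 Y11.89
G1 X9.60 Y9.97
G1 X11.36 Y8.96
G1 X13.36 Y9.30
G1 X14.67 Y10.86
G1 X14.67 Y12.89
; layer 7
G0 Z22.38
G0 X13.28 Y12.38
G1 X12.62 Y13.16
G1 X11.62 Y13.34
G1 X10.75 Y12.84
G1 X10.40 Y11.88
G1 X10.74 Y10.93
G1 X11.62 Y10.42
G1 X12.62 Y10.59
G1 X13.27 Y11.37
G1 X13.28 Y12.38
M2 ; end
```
solid part
  facet normal 0.0000 0.0000 -1.0000
    outer loop
      vertex 9.84 23.58 0.00
      vertex 17.84 22.16 0.00
      vertex 23.05 15.92 0.00
    endloop
  endfacet
  facet normal 0.0000 0.0000 -1.0000
    outer loop
      vertex 2.80 19.54 0.00
      vertex 9.84 23.58 0.00
      vertex 23.05 15.92 0.00
    endloop
  endfacet
  facet normal 0.0000 0.0000 -1.0000
    outer loop
      vertex 0.00 11.91 0.00
      vertex 2.80 19.54 0.00
      vertex 23.05 15.92 0.00
    endloop
  endfacet
  facet normal 0.0000 0.0000 -1.0000
    outer loop
      vertex 2.76 4.26 0.00
      vertex 0.00 11.91 0.00
      vertex 23.05 15.92 0.00
    endloop
  endfacet
  facet normal 0.0000 0.0000 -1.0000
    outer loop
      vertex 9.79 0.18 0.00
      vertex 2.76 4.26 0.00
      vertex 23.05 15.92 0.00
    endloop
  endfacet
  facet normal 0.0000 0.0000 -1.0000
    outer loop
      vertex 17.80 1.58 0.00
      vertex 9.79 0.18 0.00
      vertex 23.05 15.92 0.00
    endloop
  endfacet
  facet normal 0.0000 0.0000 -1.0000
    outer loop
      vertex 23.03 7.79 0.00
      vertex 17.80 1.58 0.00
      vertex 23.05 15.92 0.00
    endloop
  endfacet
  facet normal 0.7035 0.5874 0.4000
    outer loop
      vertex 23.05 15.92 0.00
      vertex 17.84 22.16 0.00
      vertex 11.88 11.88 25.58
    endloop
  endfacet
  facet normal 0.1602 0.9024 0.4000
    outer loop
      vertex 17.84 22.16 0.00
      vertex 9.84 23.58 0.00
      vertex 11.88 11.88 25.58
    endloop
  endfacet
  facet normal -0.4562 0.7949 0.4000
    outer loop
      vertex 9.84 23.58 0.00
      vertex 2.80 19.54 0.00
      vertex 11.88 11.88 25.58
    endloop
  endfacet
  facet normal -0.8604 0.3158 0.4000
    outer loop
      vertex 2.80 19.54 0.00
      vertex 0.00 11.91 0.00
      vertex 11.88 11.88 25.58
    endloop
  endfacet
  facet normal -0.8621 -0.3110 0.4000
    outer loop
      vertex 0.00 11.91 0.00
      vertex 2.76 4.26 0.00
      vertex 11.88 11.88 25.58
    endloop
  endfacet
  facet normal -0.4600 -0.7926 0.4001
    outer loop
      vertex 2.76 4.26 0.00
      vertex 9.79 0.18 0.00
      vertex 11.88 11.88 25.58
    endloop
  endfacet
  facet normal 0.1578 -0.9028 0.4000
    outer loop
      vertex 9.79 0.18 0.00
      vertex 17.80 1.58 0.00
      vertex 11.88 11.88 25.58
    endloop
  endfacet
  facet normal 0.7010 -0.5904 0.4000
    outer loop
      vertex 17.80 1.58 0.00
      vertex 23.03 7.79 0.00
      vertex 11.88 11.88 25.58
    endloop
  endfacet
  facet normal 0.9166 -0.0023 0.3999
    outer loop
      vertex 23.03 7.79 0.00
      vertex 23.05 15.92 0.00
      vertex 11.88 11.88 25.58
    endloop
  endfacet
endsolid part

The G0 Z moves step by Δz≈3.20 mm. The G1 loops shrink linearly with z, so the solid tapers from its base footprint up to z≈25.6. Closing with a flat bottom cap and the tapered top and triangulating gives 16 facets — a regular 9-sided pyramid, base circumscribed radius ≈ 11.9 mm, apex at z ≈ 25.6 mm.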